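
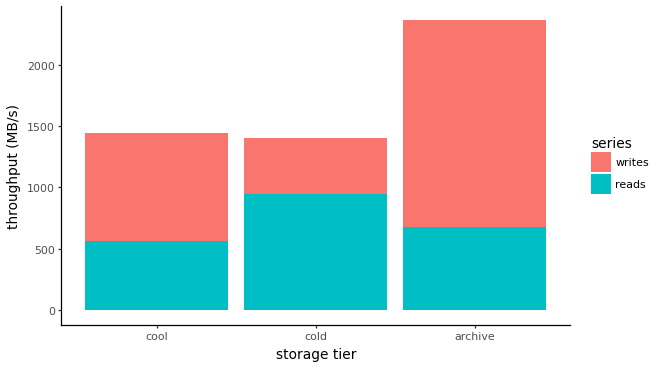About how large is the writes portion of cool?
≈ 800

writes top ≈ 1400, bottom ≈ 600; segment ≈ 800.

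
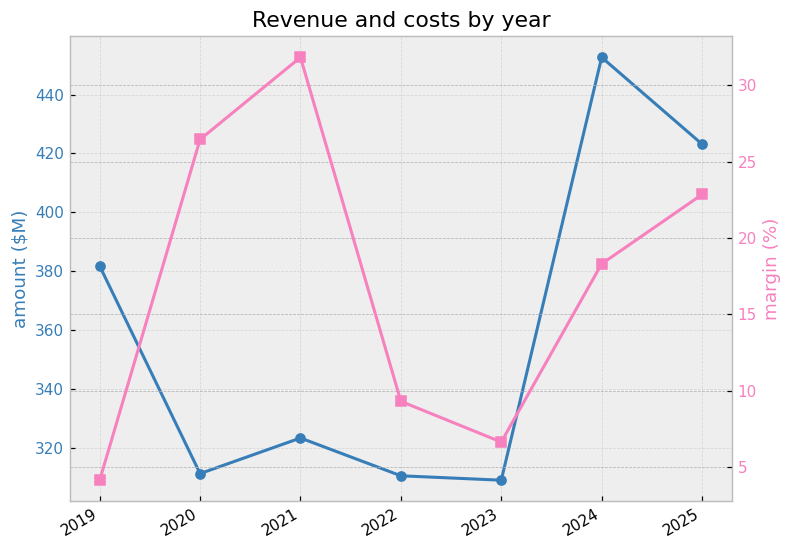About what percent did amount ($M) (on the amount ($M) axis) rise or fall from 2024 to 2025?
2024 ≈ 460, 2025 ≈ 420; (420 − 460) / 460 ≈ -8.7%.

≈ -8.7%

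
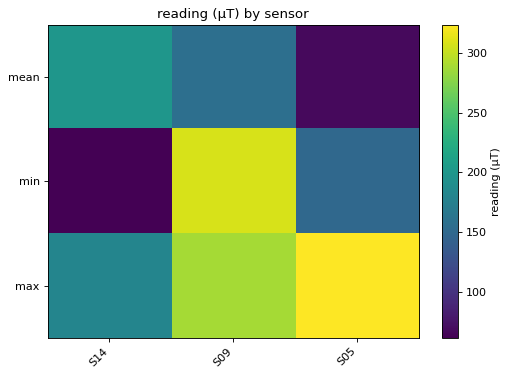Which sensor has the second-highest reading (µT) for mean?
S09

Top 3 for mean: S14 ≈ 200, S09 ≈ 150, S05 ≈ 75.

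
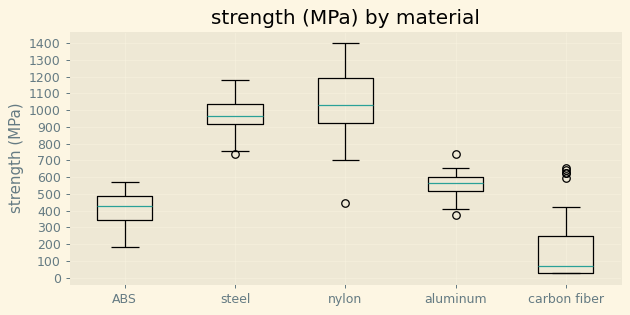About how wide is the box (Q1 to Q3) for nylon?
Q3 ≈ 1200, Q1 ≈ 900; IQR ≈ 300.

≈ 300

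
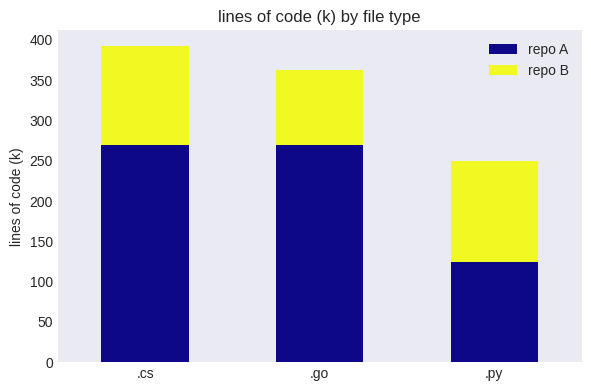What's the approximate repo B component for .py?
repo B top ≈ 250, bottom ≈ 100; segment ≈ 150.

≈ 150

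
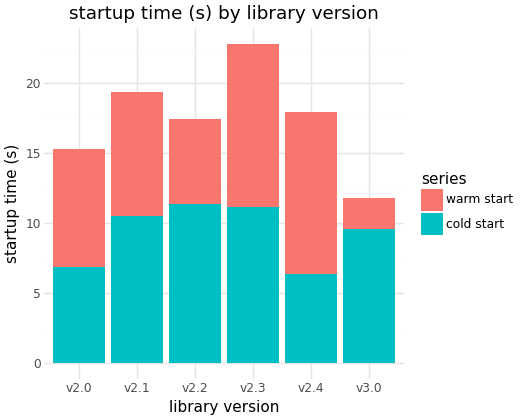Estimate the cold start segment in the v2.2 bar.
cold start top ≈ 12, bottom ≈ 0; segment ≈ 12.

≈ 12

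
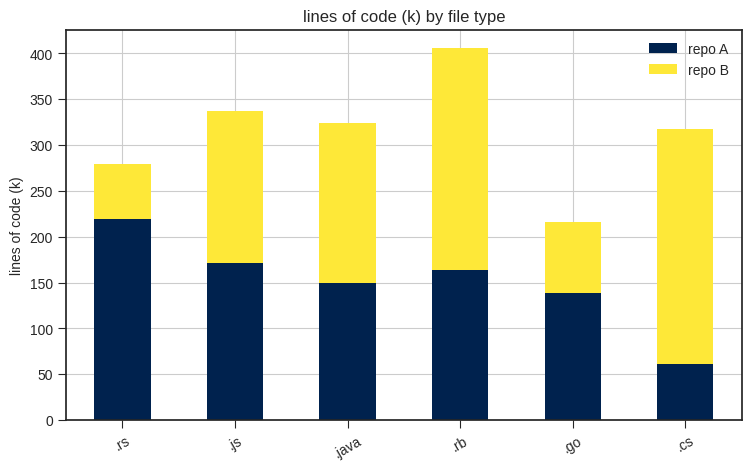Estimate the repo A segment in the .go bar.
repo A top ≈ 150, bottom ≈ 0; segment ≈ 150.

≈ 150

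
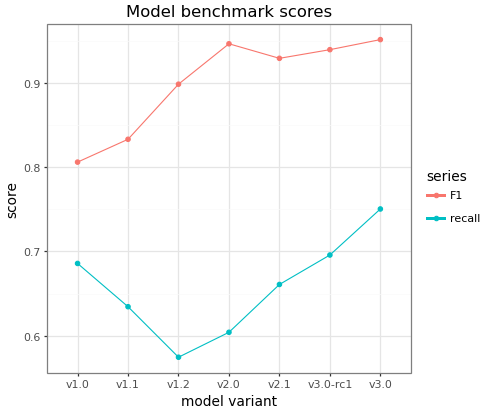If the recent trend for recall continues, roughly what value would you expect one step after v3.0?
≈ 0.8

Last three: 0.65, 0.70, 0.75 → slope ≈ 0.05/step → next ≈ 0.8.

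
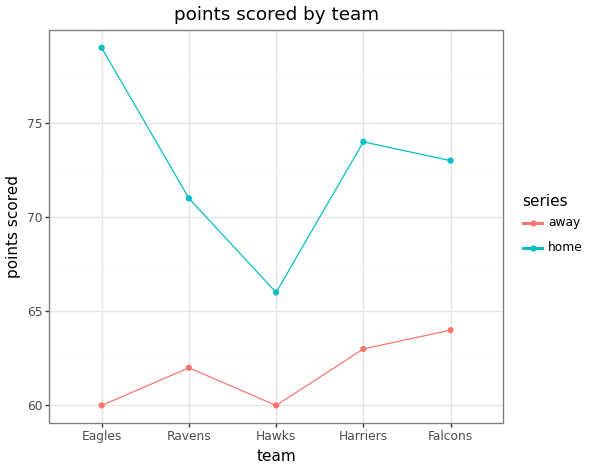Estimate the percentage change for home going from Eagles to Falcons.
Eagles ≈ 80, Falcons ≈ 72; (72 − 80) / 80 ≈ -10%.

≈ -10%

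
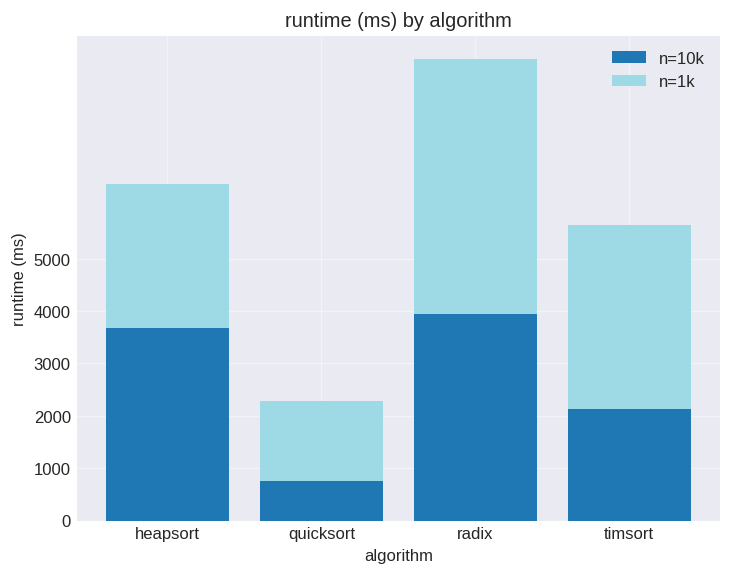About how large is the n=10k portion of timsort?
n=10k top ≈ 2000, bottom ≈ 0; segment ≈ 2000.

≈ 2000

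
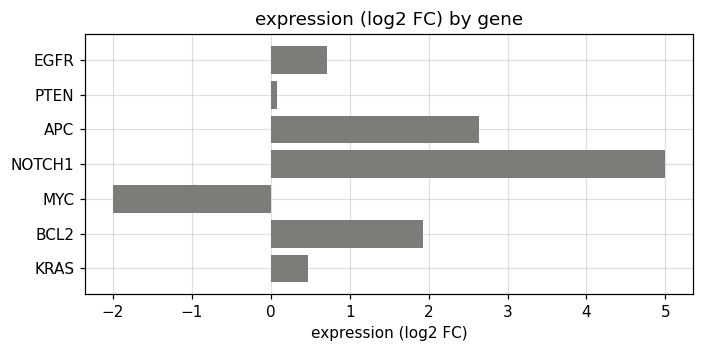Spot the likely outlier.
NOTCH1 ≈ 5; the rest sit between ≈ -2 and ≈ 3.

NOTCH1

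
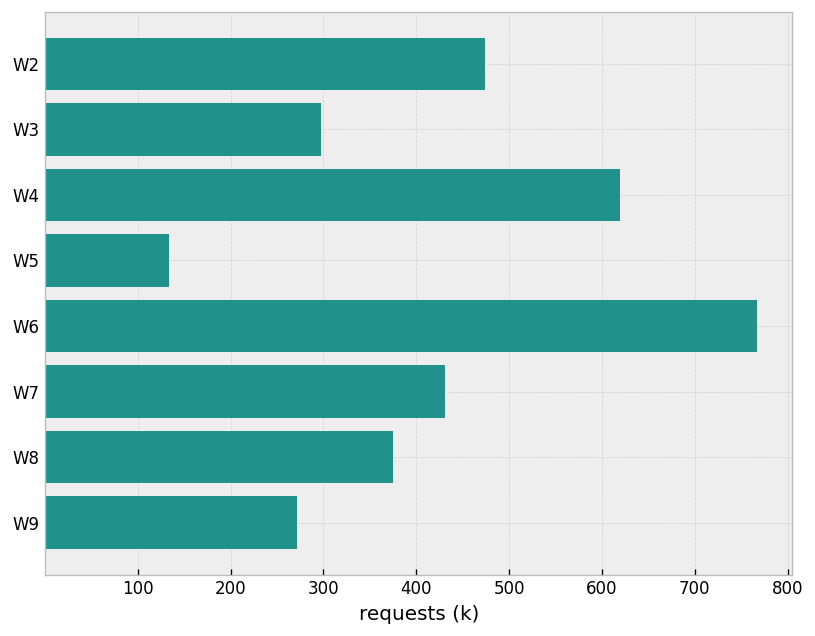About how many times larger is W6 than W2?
≈ 1.6×

W6 ≈ 800, W2 ≈ 500; 800/500 ≈ 1.6.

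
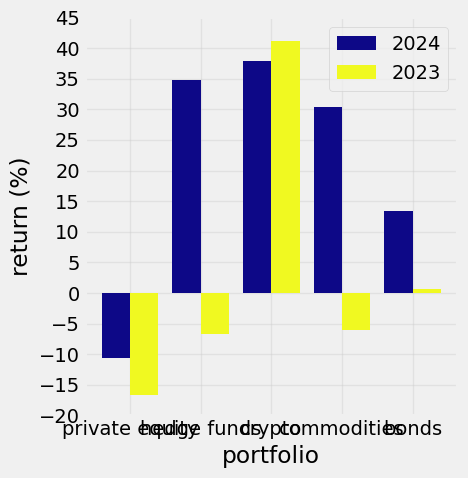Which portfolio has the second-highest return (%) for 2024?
Top 3 for 2024: crypto ≈ 40, hedge funds ≈ 35, commodities ≈ 30.

hedge funds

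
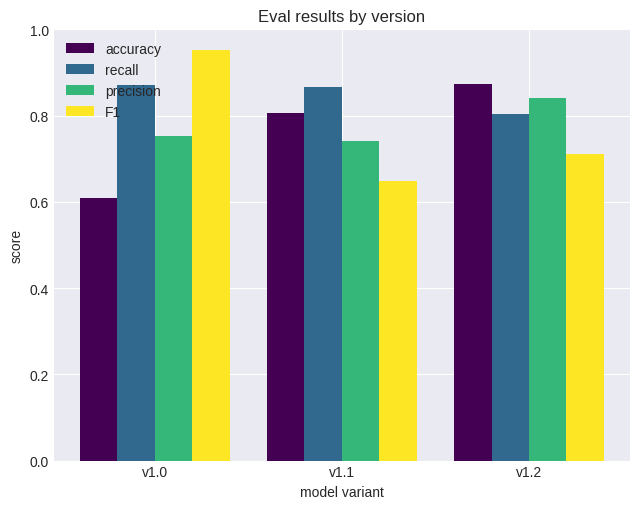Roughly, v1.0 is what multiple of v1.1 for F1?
≈ 1.67×

v1.0 ≈ 1.0, v1.1 ≈ 0.6; 1.0/0.6 ≈ 1.67.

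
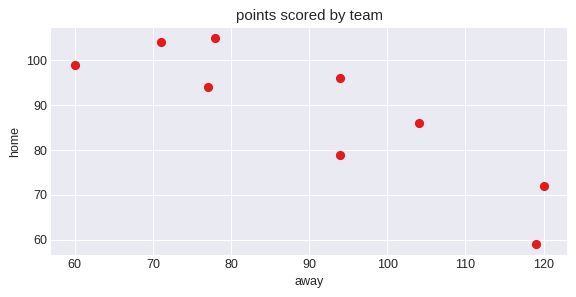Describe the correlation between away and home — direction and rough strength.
negative, strong

Points are negatively correlated; strong (|r| ≈ 0.9).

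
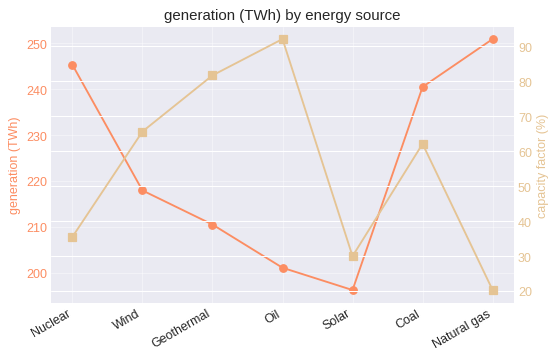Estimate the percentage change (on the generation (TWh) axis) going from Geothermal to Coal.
≈ +14.3%

Geothermal ≈ 210, Coal ≈ 240; (240 − 210) / 210 ≈ +14.3%.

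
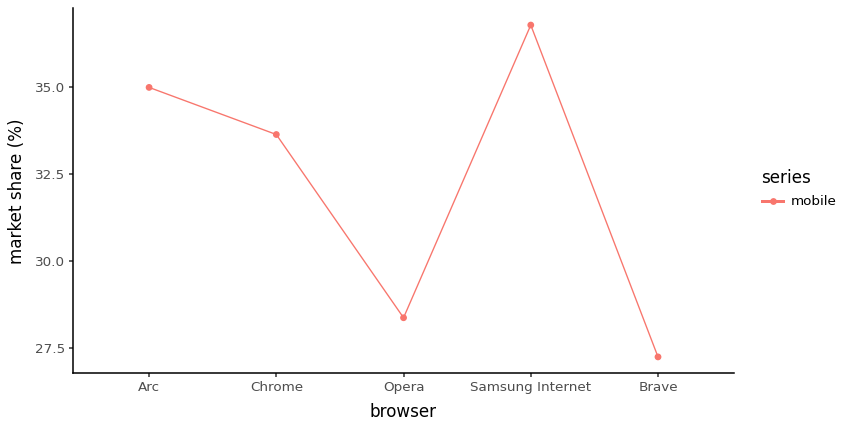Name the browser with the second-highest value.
Arc

Top 3: Samsung Internet ≈ 37, Arc ≈ 35, Chrome ≈ 34.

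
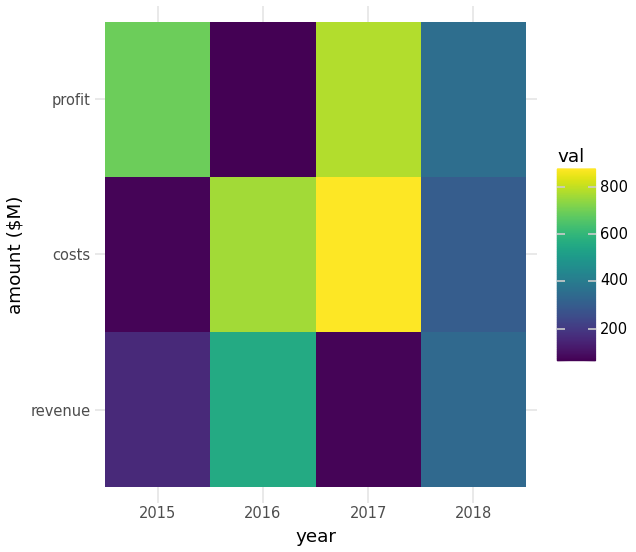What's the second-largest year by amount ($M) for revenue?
Top 3 for revenue: 2016 ≈ 600, 2018 ≈ 300, 2015 ≈ 200.

2018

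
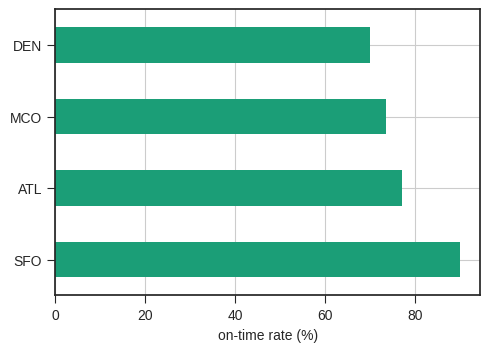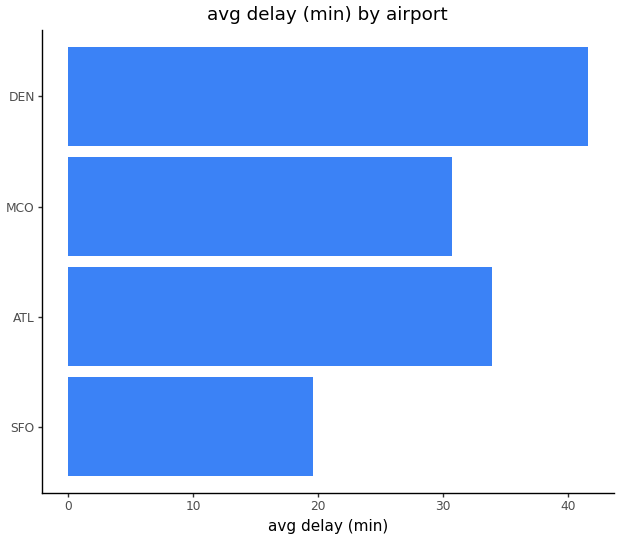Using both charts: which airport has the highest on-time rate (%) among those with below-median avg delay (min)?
Chart 2 median avg delay (min) ≈ 30; below-median airports: SFO, MCO. Among those, SFO has the highest on-time rate (%) (≈ 90).

SFO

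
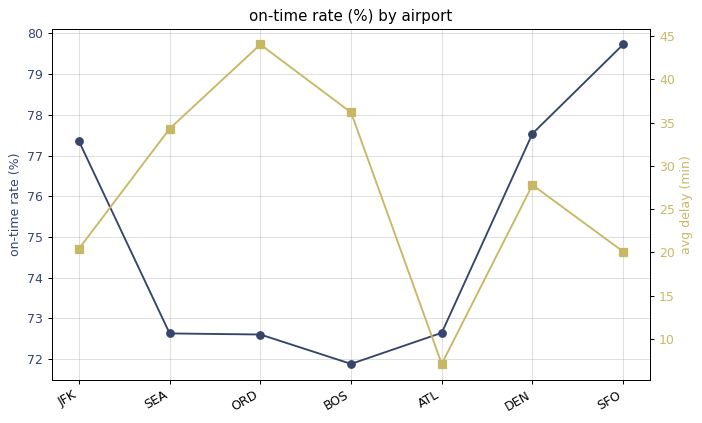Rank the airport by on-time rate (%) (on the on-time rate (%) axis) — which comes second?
Top 3 (on the on-time rate (%) axis): SFO ≈ 80, DEN ≈ 78, JFK ≈ 77.

DEN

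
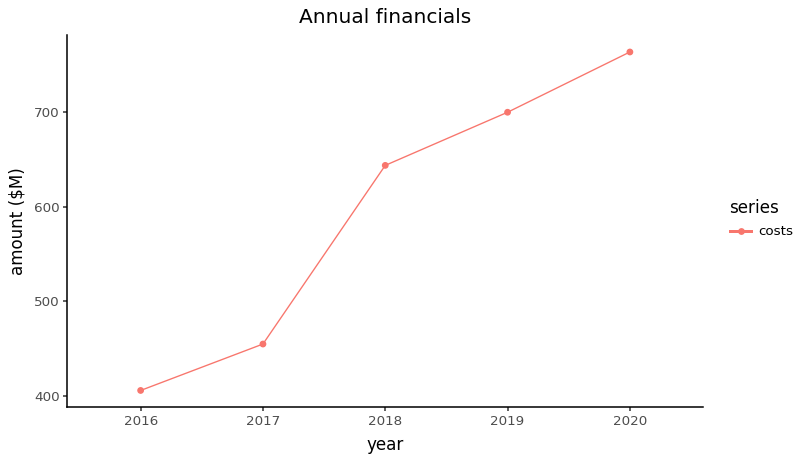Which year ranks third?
Top 4: 2020 ≈ 750, 2019 ≈ 700, 2018 ≈ 650, 2017 ≈ 450.

2018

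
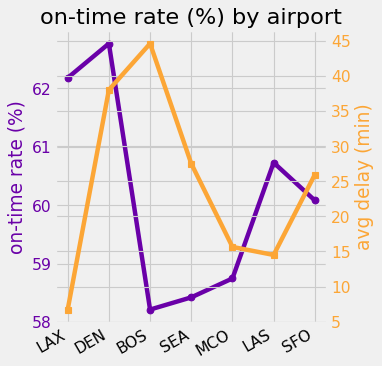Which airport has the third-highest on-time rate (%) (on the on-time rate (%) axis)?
Top 4 (on the on-time rate (%) axis): DEN ≈ 63.0, LAX ≈ 62.0, LAS ≈ 60.5, SFO ≈ 60.0.

LAS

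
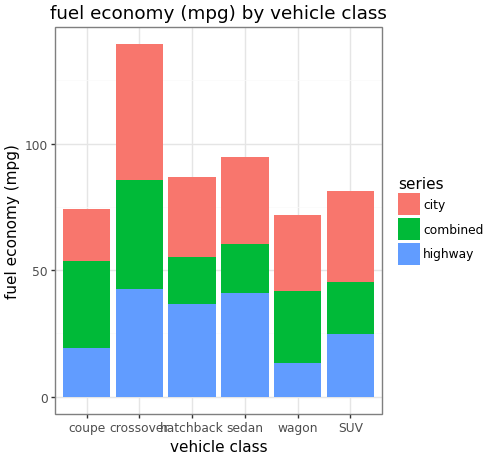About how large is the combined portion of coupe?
combined top ≈ 60, bottom ≈ 20; segment ≈ 40.

≈ 40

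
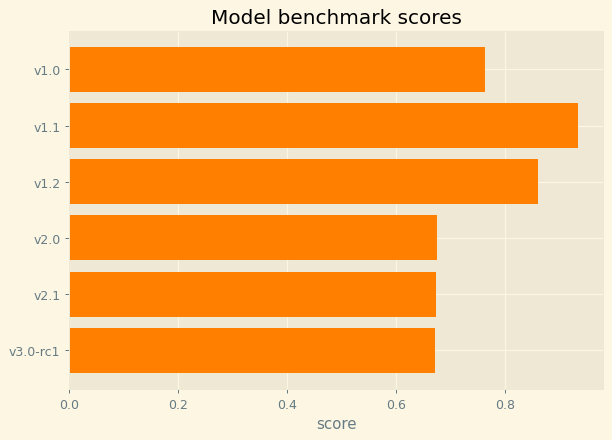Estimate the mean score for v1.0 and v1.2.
≈ 0.85

(0.8 + 0.9) / 2 ≈ 0.85.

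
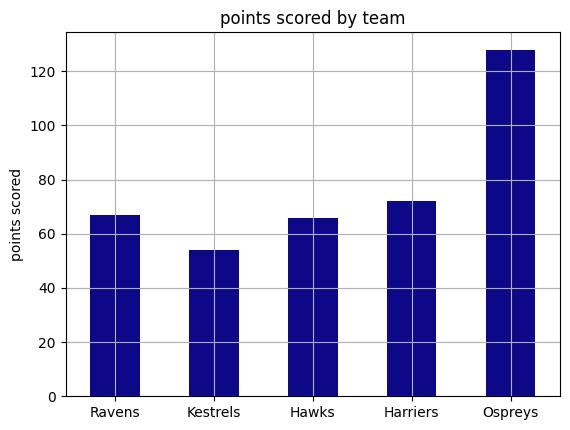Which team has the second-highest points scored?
Top 3: Ospreys ≈ 120, Harriers ≈ 80, Ravens ≈ 60.

Harriers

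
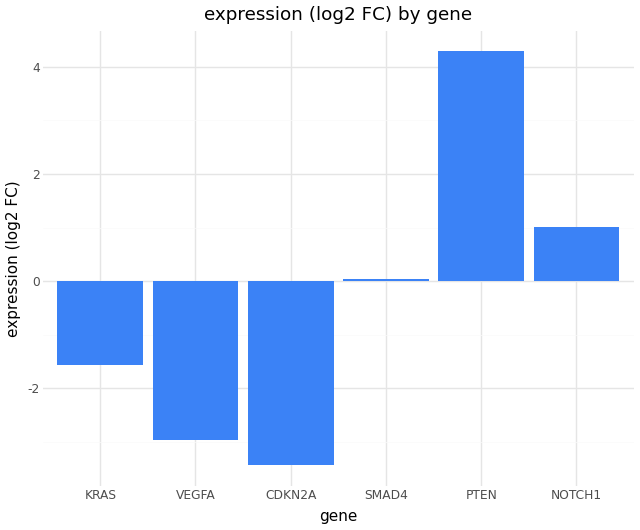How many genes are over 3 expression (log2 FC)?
Above 3: PTEN.

1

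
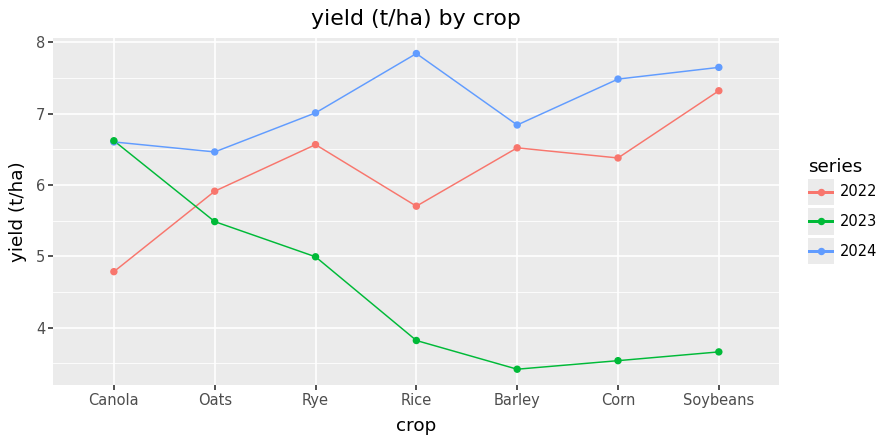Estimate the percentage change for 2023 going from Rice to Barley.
≈ -12.5%

Rice ≈ 4.0, Barley ≈ 3.5; (3.5 − 4.0) / 4.0 ≈ -12.5%.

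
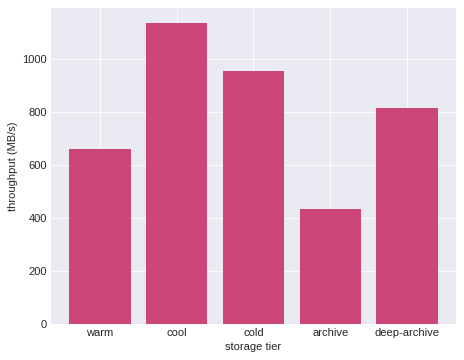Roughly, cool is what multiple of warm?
≈ 1.57×

cool ≈ 1100, warm ≈ 700; 1100/700 ≈ 1.57.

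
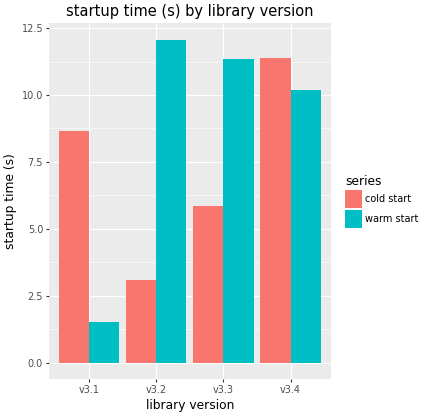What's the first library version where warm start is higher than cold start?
v3.2

v3.1: warm start ≈ 2 vs cold start ≈ 8 (not yet); v3.2: warm start ≈ 12 vs cold start ≈ 4 (first crossover).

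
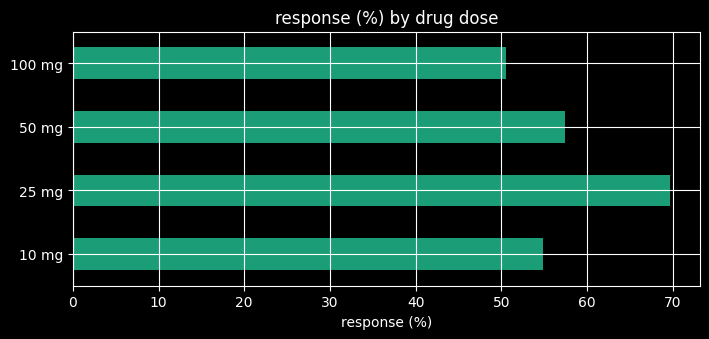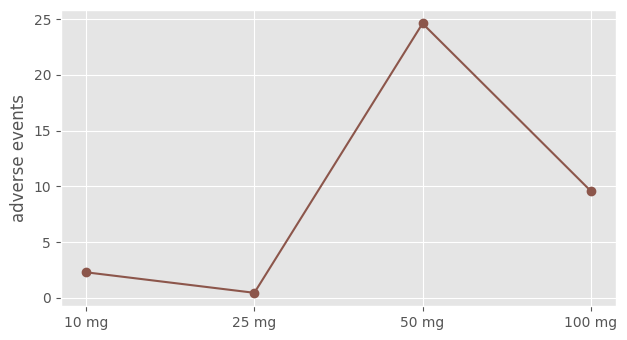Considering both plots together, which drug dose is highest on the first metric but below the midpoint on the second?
25 mg

Chart 2 median adverse events ≈ 5; below-median drug doses: 10 mg, 25 mg. Among those, 25 mg has the highest response (%) (≈ 70).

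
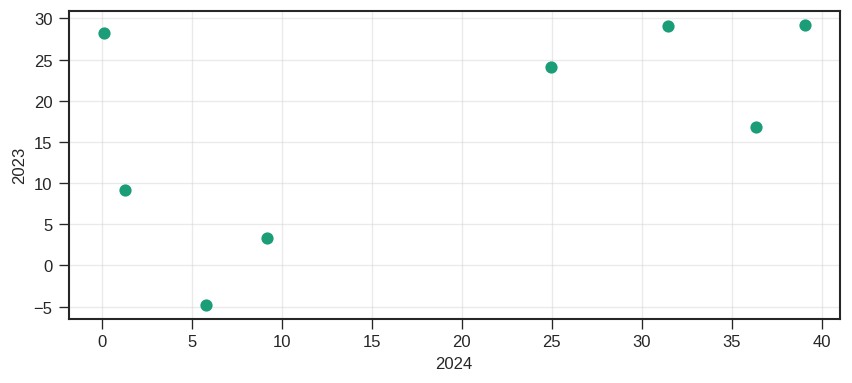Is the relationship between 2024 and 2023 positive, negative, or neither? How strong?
Points are positively correlated; moderate (|r| ≈ 0.5).

positive, moderate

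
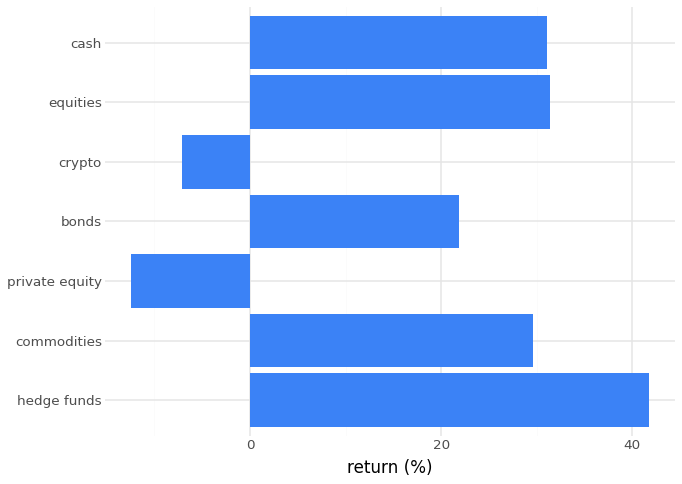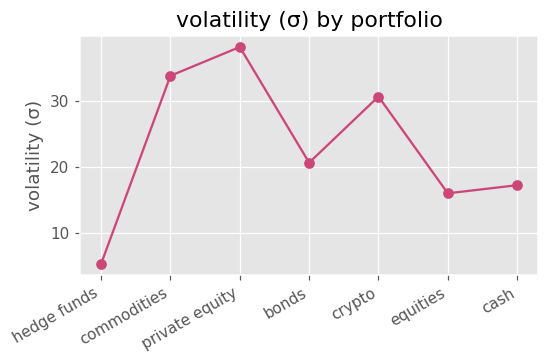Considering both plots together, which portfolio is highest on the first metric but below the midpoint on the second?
Chart 2 median volatility (σ) ≈ 20; below-median portfolios: hedge funds, equities, cash. Among those, hedge funds has the highest return (%) (≈ 40).

hedge funds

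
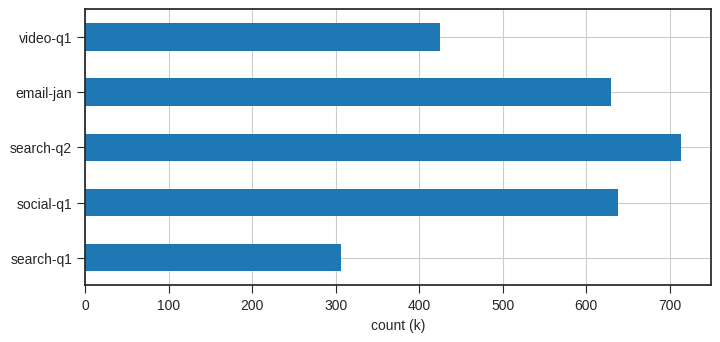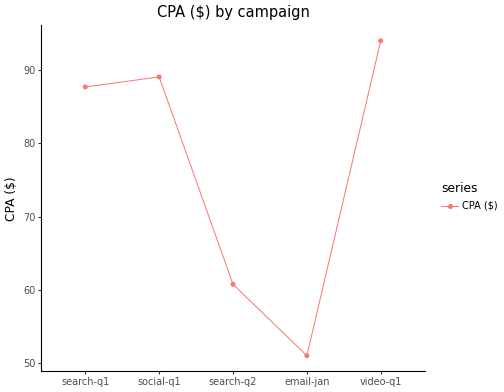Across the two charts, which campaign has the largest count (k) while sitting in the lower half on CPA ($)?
Chart 2 median CPA ($) ≈ 90; below-median campaigns: search-q2, email-jan. Among those, search-q2 has the highest count (k) (≈ 700).

search-q2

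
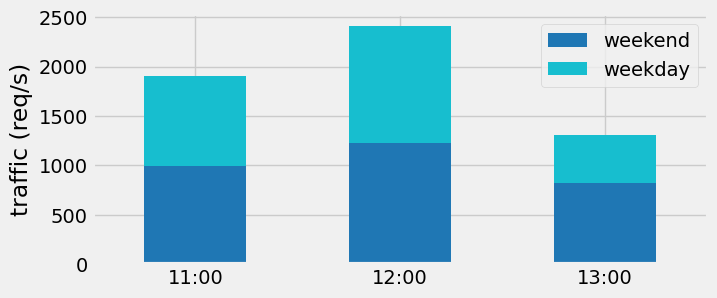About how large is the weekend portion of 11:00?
weekend top ≈ 1000, bottom ≈ 0; segment ≈ 1000.

≈ 1000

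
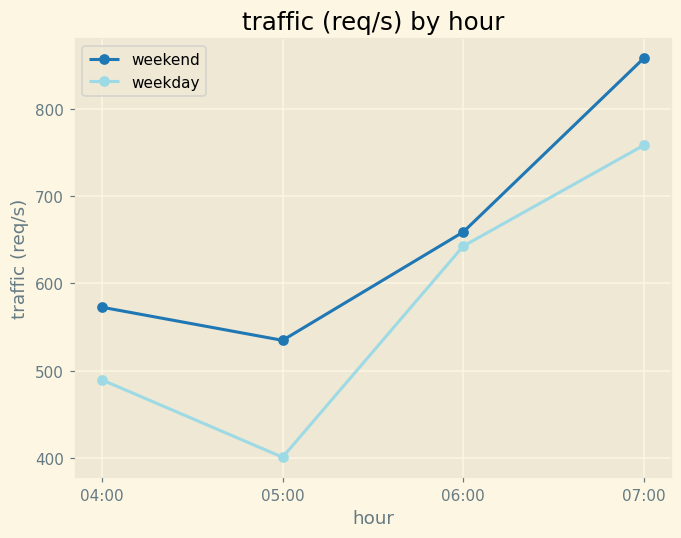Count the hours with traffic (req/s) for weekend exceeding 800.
1

Above 800: 07:00.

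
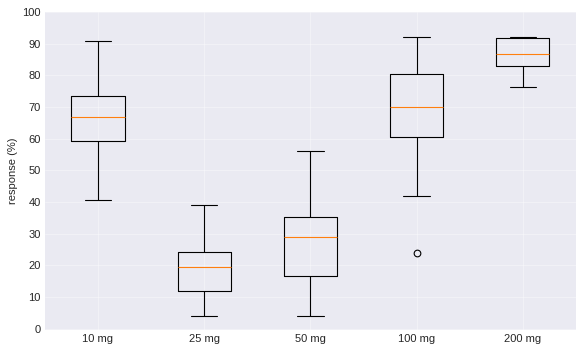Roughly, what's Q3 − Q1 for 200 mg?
≈ 10

Q3 ≈ 90, Q1 ≈ 80; IQR ≈ 10.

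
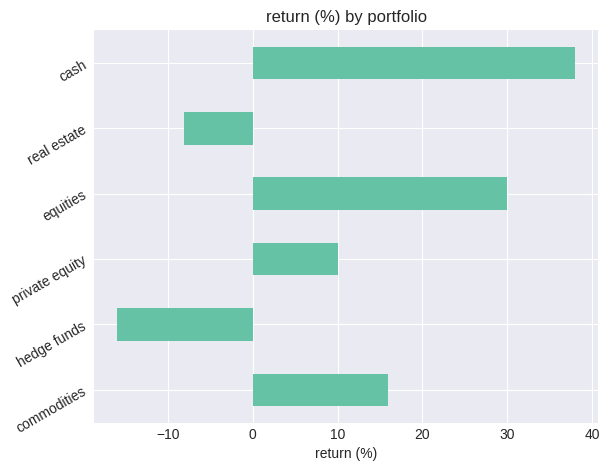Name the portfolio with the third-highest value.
commodities

Top 4: cash ≈ 40, equities ≈ 30, commodities ≈ 15, private equity ≈ 10.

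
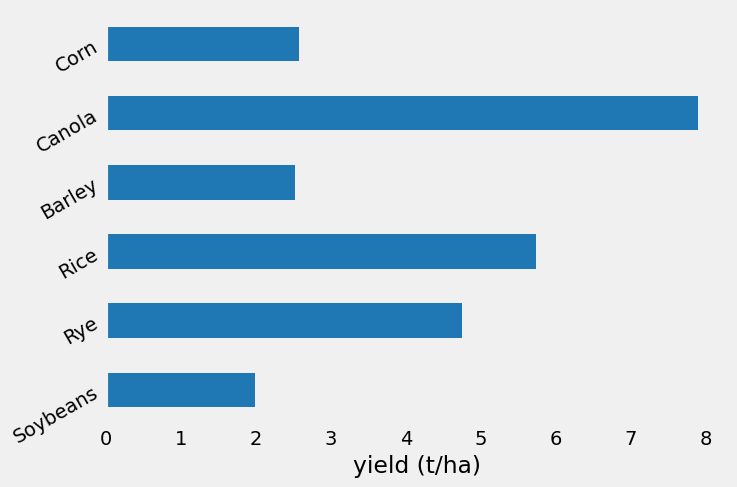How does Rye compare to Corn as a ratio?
Rye ≈ 5, Corn ≈ 3; 5/3 ≈ 1.67.

≈ 1.67×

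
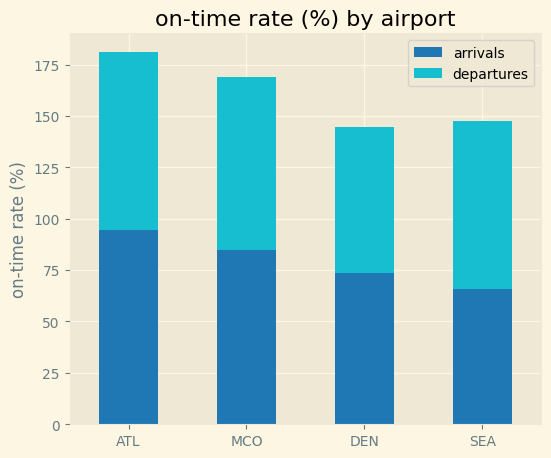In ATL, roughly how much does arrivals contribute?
≈ 100

arrivals top ≈ 100, bottom ≈ 0; segment ≈ 100.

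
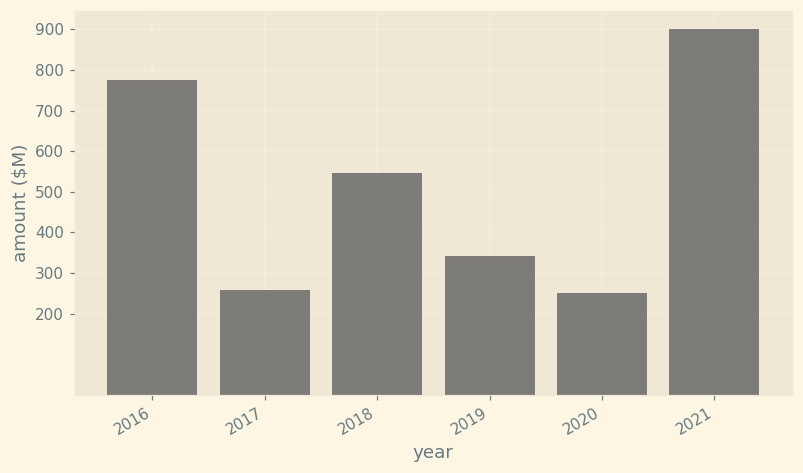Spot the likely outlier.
2021

2021 ≈ 900; the rest sit between ≈ 300 and ≈ 800.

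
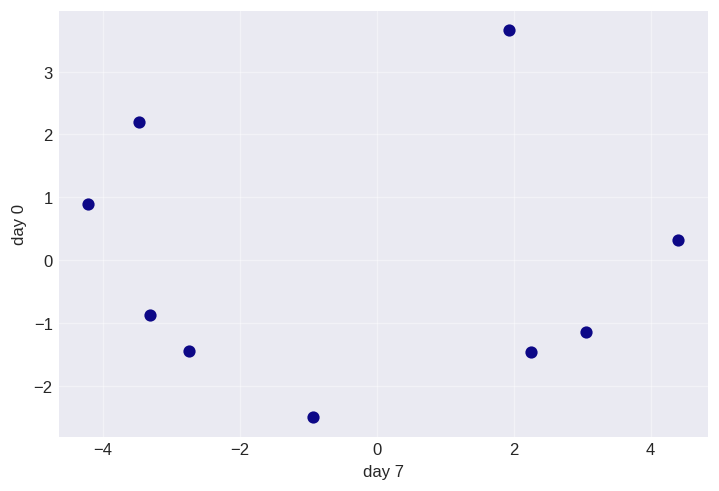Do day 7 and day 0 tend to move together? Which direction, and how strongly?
no clear correlation

Points are roughly uncorrelated; weak (|r| ≈ 0.0).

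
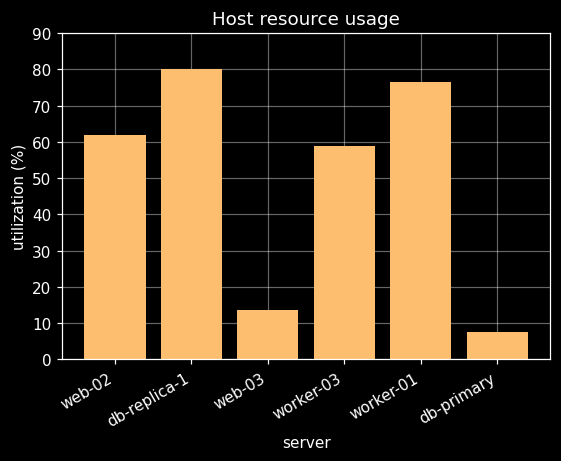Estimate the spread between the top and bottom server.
≈ 70

Max db-replica-1 ≈ 80, min db-primary ≈ 10; range ≈ 70.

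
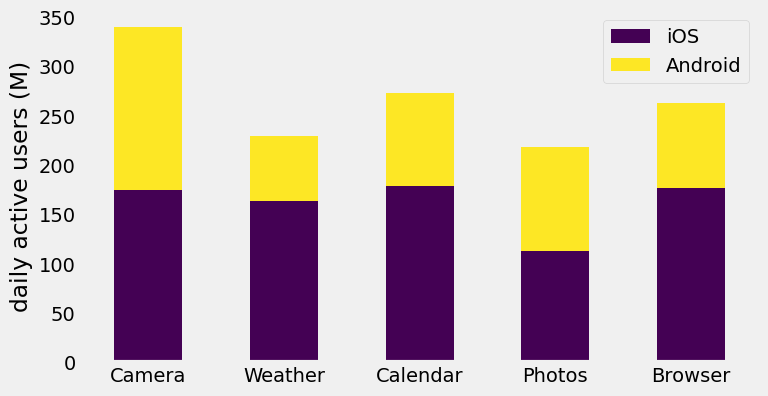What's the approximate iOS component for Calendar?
≈ 200

iOS top ≈ 200, bottom ≈ 0; segment ≈ 200.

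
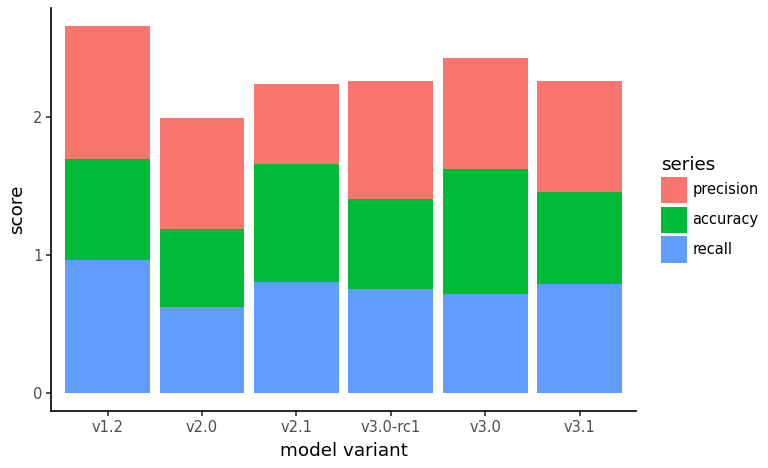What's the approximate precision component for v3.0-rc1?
precision top ≈ 2.5, bottom ≈ 1.5; segment ≈ 1.0.

≈ 1.0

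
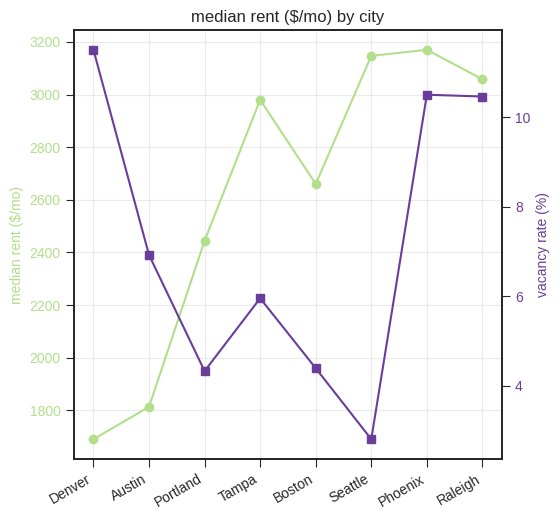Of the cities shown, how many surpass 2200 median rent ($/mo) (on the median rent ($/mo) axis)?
Above 2200: Portland, Tampa, Boston, Seattle, Phoenix, Raleigh.

6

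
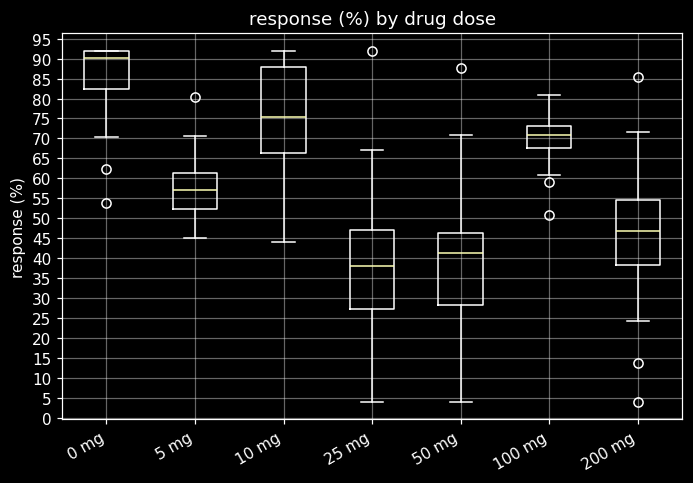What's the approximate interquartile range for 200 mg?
≈ 15

Q3 ≈ 55, Q1 ≈ 40; IQR ≈ 15.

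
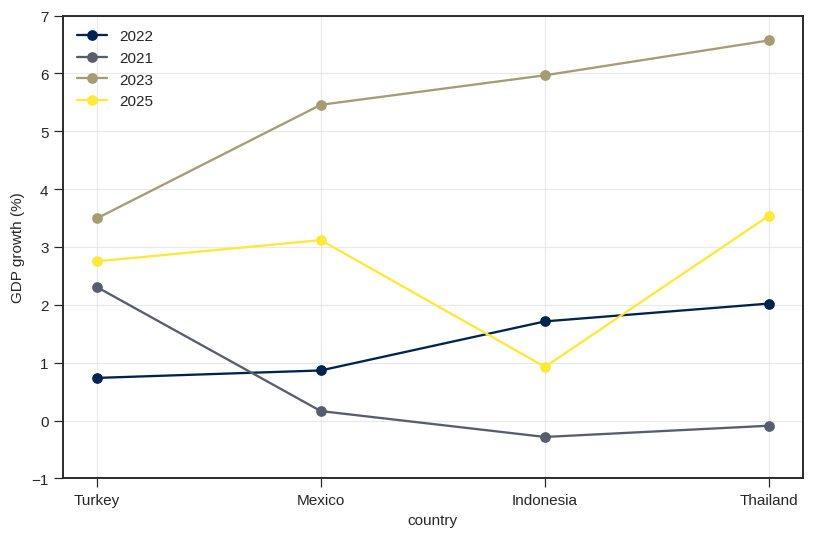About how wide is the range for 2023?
Max Thailand ≈ 7, min Turkey ≈ 3; range ≈ 4.

≈ 4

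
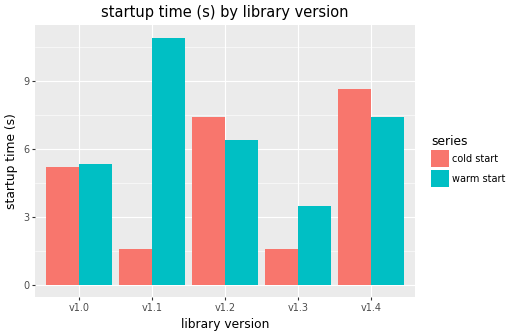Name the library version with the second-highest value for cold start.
Top 3 for cold start: v1.4 ≈ 9, v1.2 ≈ 7, v1.0 ≈ 5.

v1.2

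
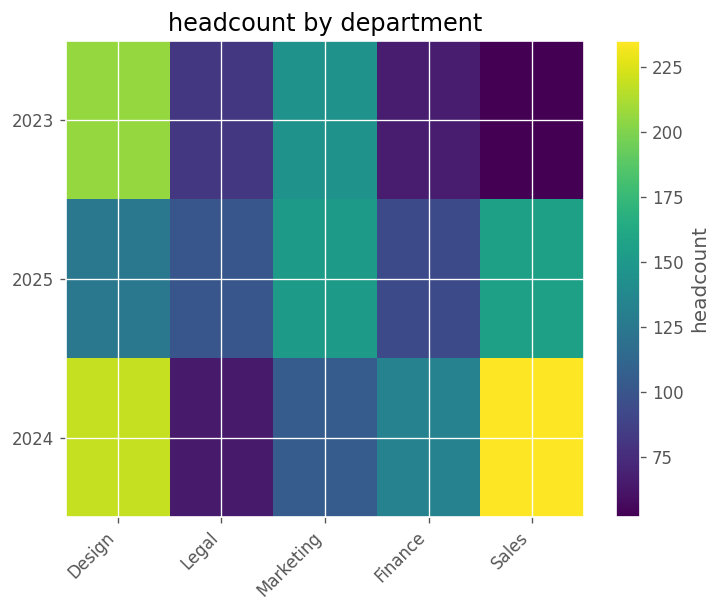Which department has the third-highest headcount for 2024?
Top 4 for 2024: Sales ≈ 240, Design ≈ 220, Finance ≈ 140, Marketing ≈ 100.

Finance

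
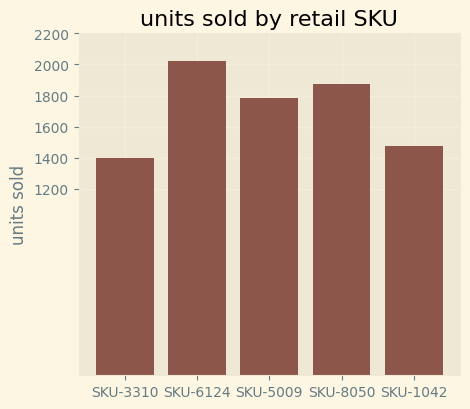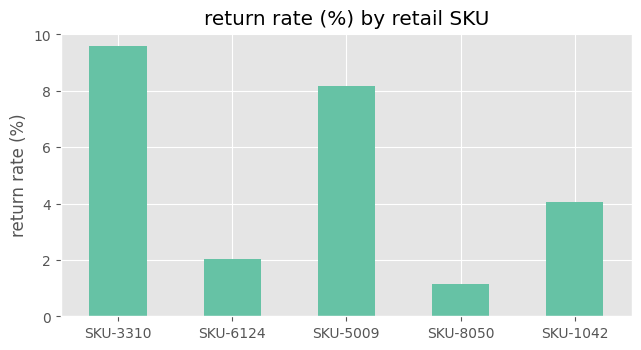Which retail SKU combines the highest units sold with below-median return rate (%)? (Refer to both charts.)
SKU-6124

Chart 2 median return rate (%) ≈ 4; below-median retail SKUs: SKU-6124, SKU-8050. Among those, SKU-6124 has the highest units sold (≈ 2000).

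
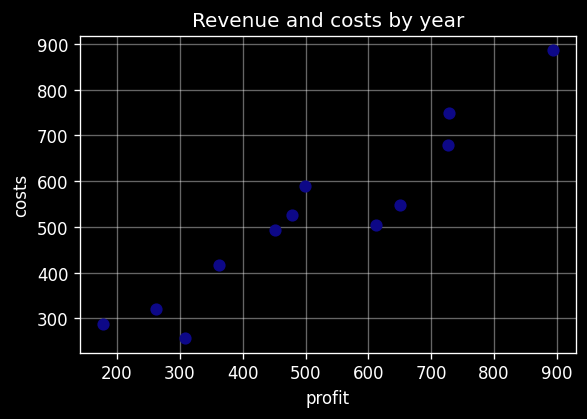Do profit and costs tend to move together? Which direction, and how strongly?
positive, strong

Points are positively correlated; strong (|r| ≈ 0.9).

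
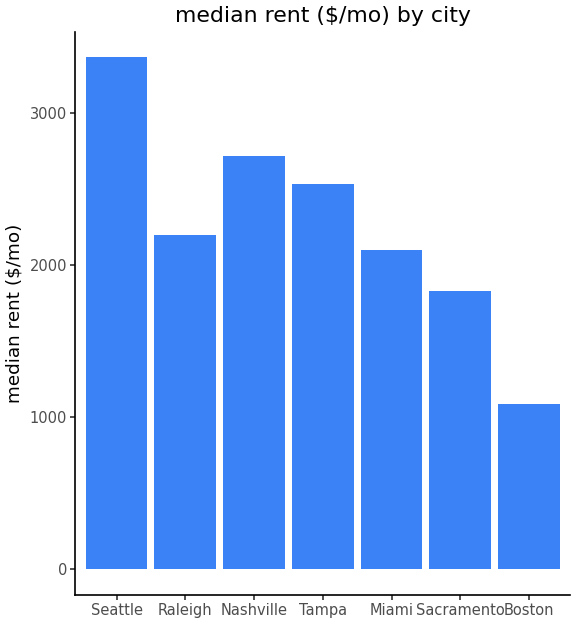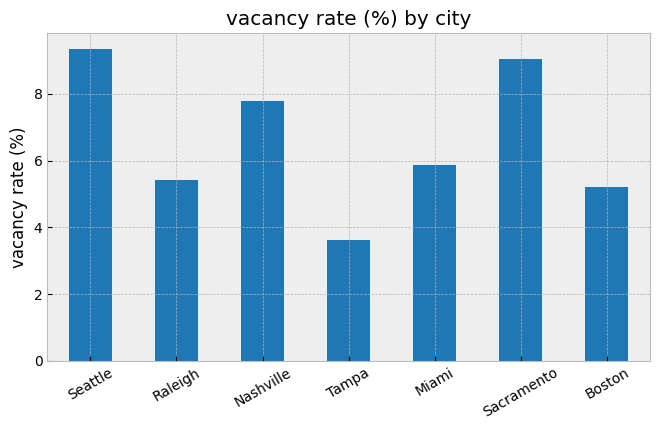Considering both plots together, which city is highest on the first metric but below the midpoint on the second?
Chart 2 median vacancy rate (%) ≈ 6; below-median cities: Raleigh, Tampa, Boston. Among those, Tampa has the highest median rent ($/mo) (≈ 2500).

Tampa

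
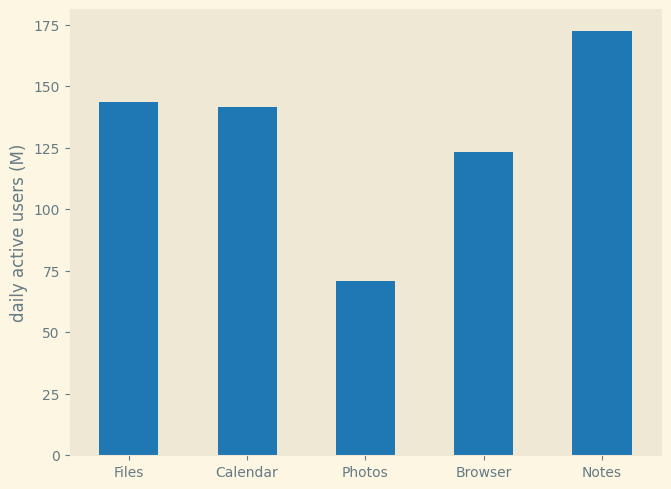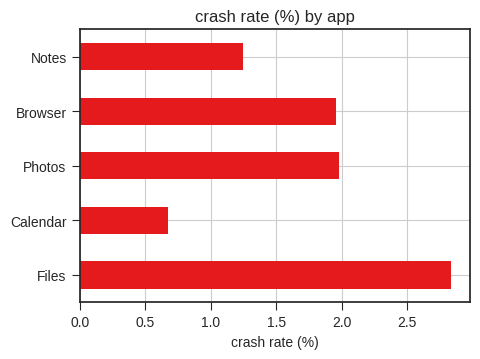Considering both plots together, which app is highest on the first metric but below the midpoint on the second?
Chart 2 median crash rate (%) ≈ 2; below-median apps: Calendar, Notes. Among those, Notes has the highest daily active users (M) (≈ 180).

Notes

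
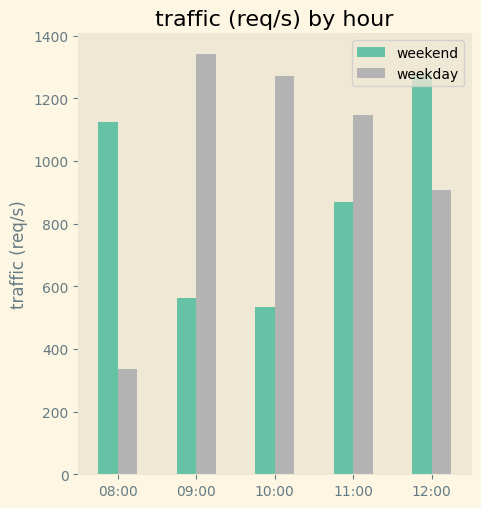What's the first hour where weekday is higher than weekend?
09:00

08:00: weekday ≈ 400 vs weekend ≈ 1200 (not yet); 09:00: weekday ≈ 1400 vs weekend ≈ 600 (first crossover).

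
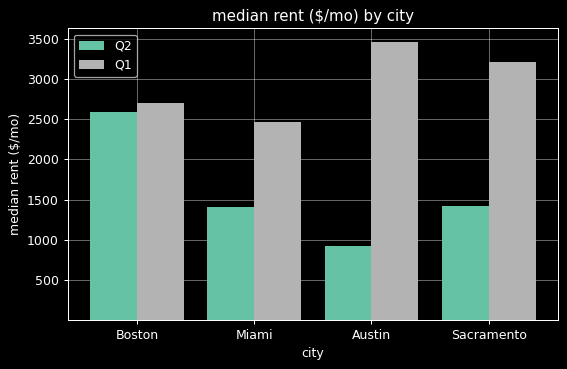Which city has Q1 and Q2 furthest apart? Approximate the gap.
Austin: Q1 ≈ 3500, Q2 ≈ 1000 → gap ≈ 2500. Next-largest (Sacramento) is only ≈ 1500.

Austin, ≈ 2500 $/mo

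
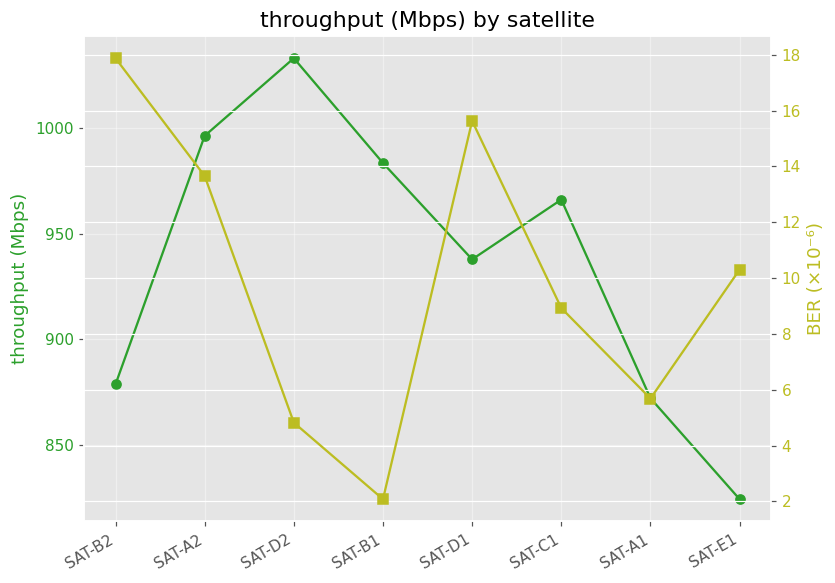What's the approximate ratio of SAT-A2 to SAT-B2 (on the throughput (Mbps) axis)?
≈ 1.14×

SAT-A2 ≈ 1000, SAT-B2 ≈ 880; 1000/880 ≈ 1.14.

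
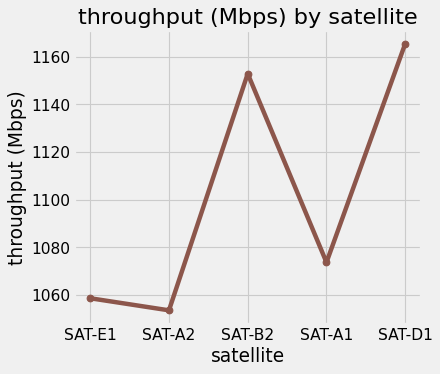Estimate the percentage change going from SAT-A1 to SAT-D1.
SAT-A1 ≈ 1070, SAT-D1 ≈ 1170; (1170 − 1070) / 1070 ≈ +9.3%.

≈ +9.3%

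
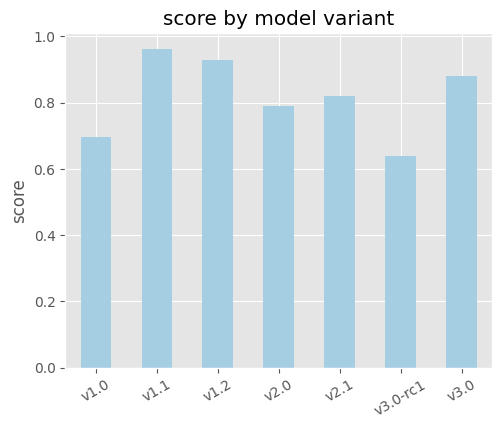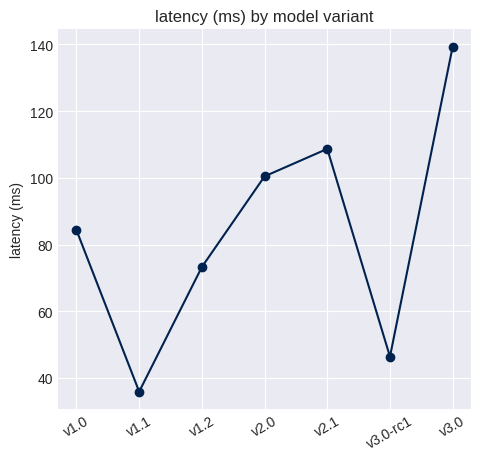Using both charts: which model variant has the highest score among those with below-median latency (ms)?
v1.1

Chart 2 median latency (ms) ≈ 80; below-median model variants: v1.1, v1.2, v3.0-rc1. Among those, v1.1 has the highest score (≈ 1).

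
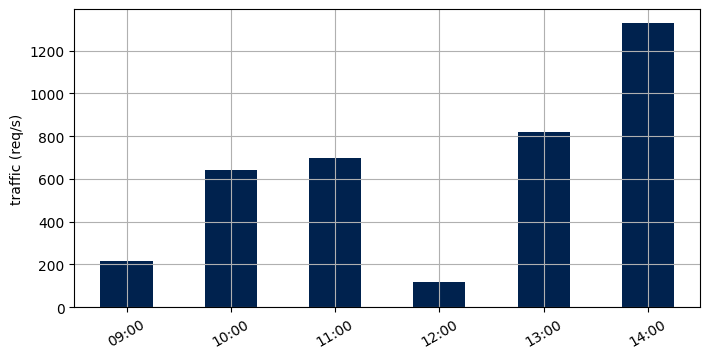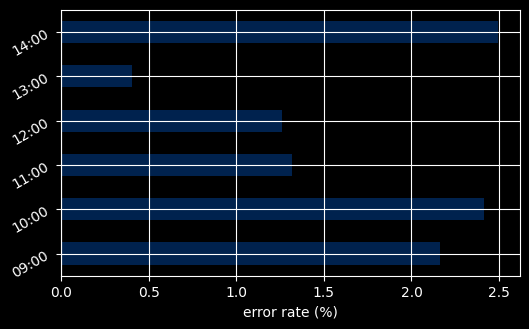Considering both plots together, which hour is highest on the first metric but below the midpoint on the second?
13:00

Chart 2 median error rate (%) ≈ 1.5; below-median hours: 11:00, 12:00, 13:00. Among those, 13:00 has the highest traffic (req/s) (≈ 800).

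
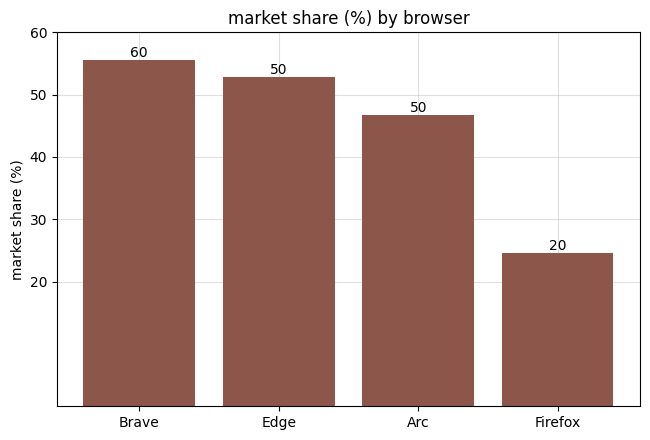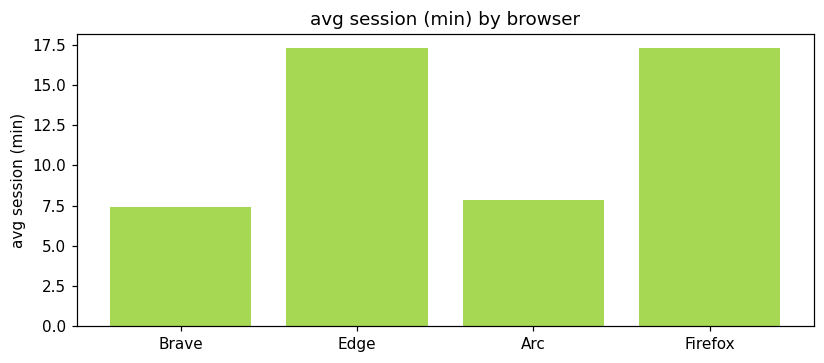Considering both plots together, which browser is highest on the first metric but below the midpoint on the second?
Chart 2 median avg session (min) ≈ 12; below-median browsers: Brave, Arc. Among those, Brave has the highest market share (%) (≈ 60).

Brave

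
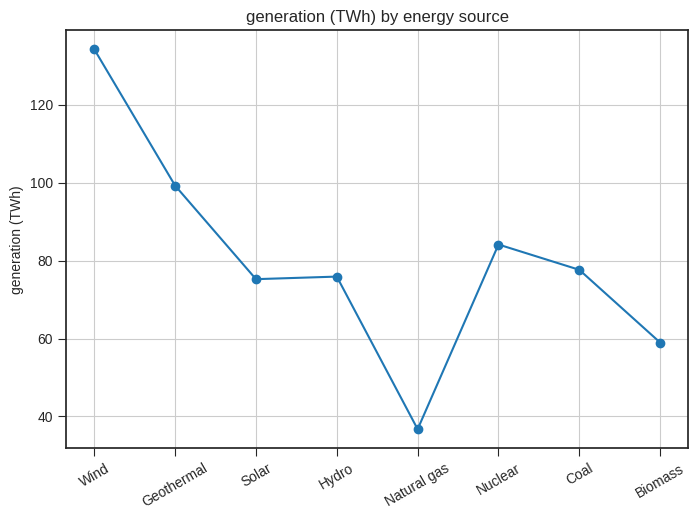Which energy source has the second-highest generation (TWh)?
Top 3: Wind ≈ 130, Geothermal ≈ 100, Nuclear ≈ 80.

Geothermal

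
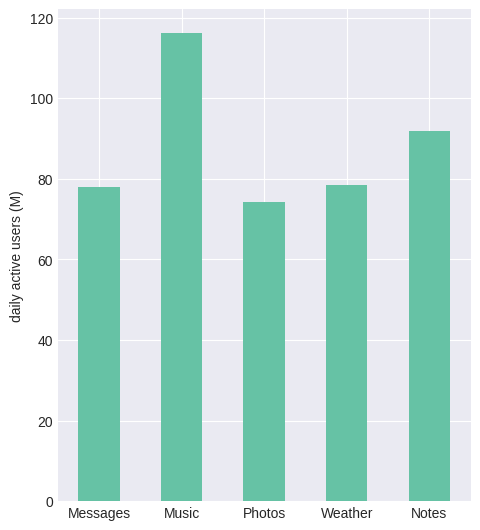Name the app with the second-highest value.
Top 3: Music ≈ 120, Notes ≈ 90, Weather ≈ 80.

Notes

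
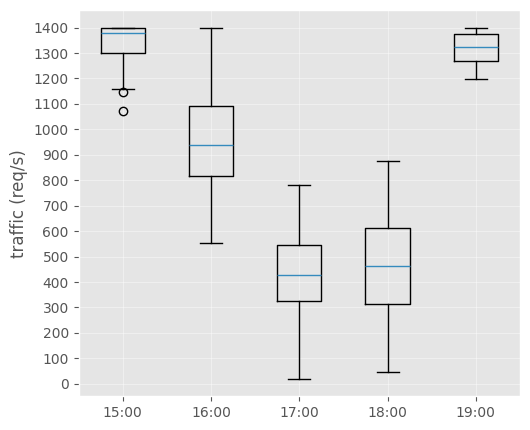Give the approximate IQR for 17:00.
Q3 ≈ 500, Q1 ≈ 300; IQR ≈ 200.

≈ 200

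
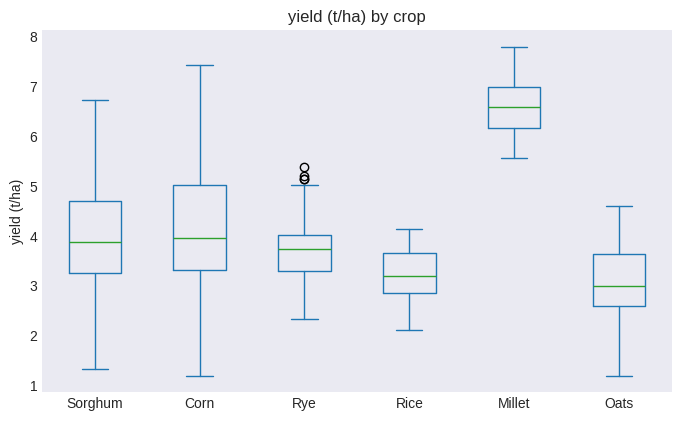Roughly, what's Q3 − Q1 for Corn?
Q3 ≈ 5.0, Q1 ≈ 3.5; IQR ≈ 1.5.

≈ 1.5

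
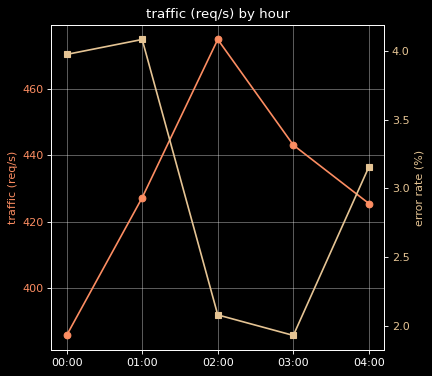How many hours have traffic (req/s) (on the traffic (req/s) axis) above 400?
Above 400: 01:00, 02:00, 03:00, 04:00.

4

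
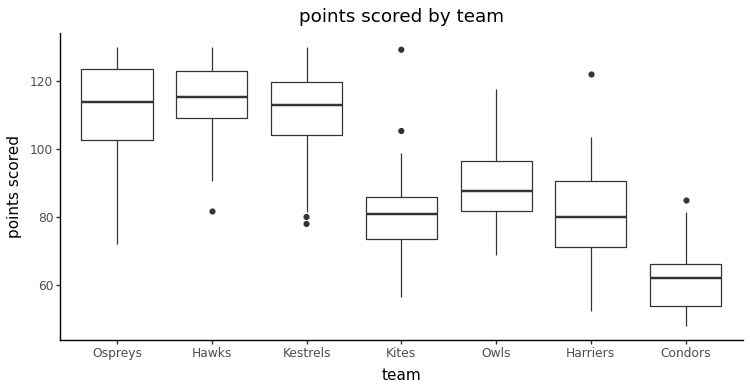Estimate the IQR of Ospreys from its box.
Q3 ≈ 125, Q1 ≈ 105; IQR ≈ 20.

≈ 20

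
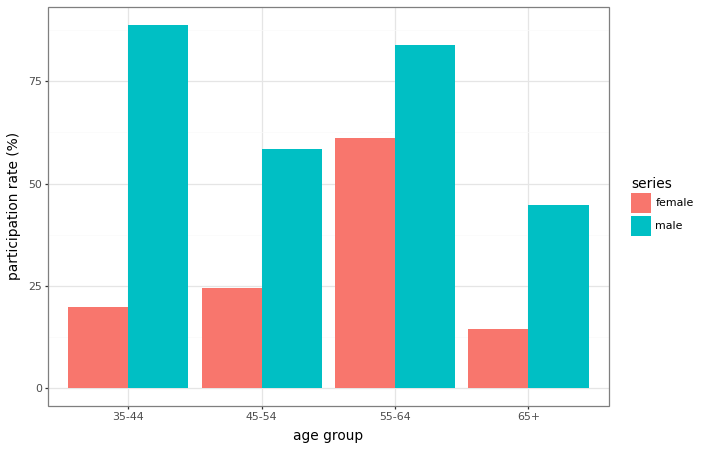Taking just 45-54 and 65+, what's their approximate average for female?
(20 + 10) / 2 ≈ 15.

≈ 15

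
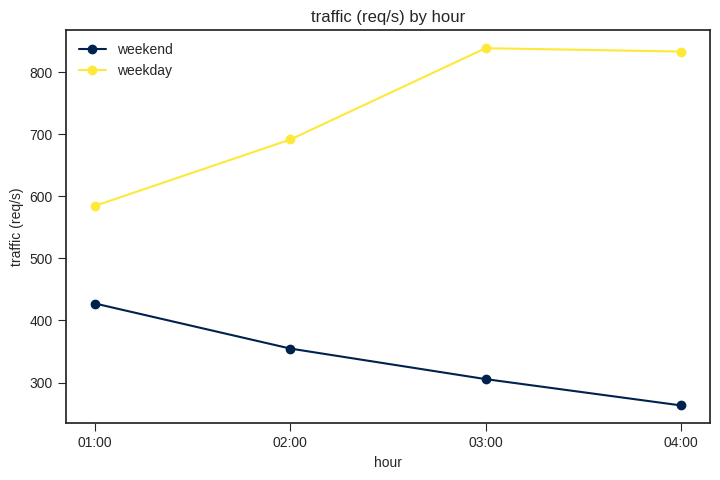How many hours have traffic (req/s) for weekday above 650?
3

Above 650: 02:00, 03:00, 04:00.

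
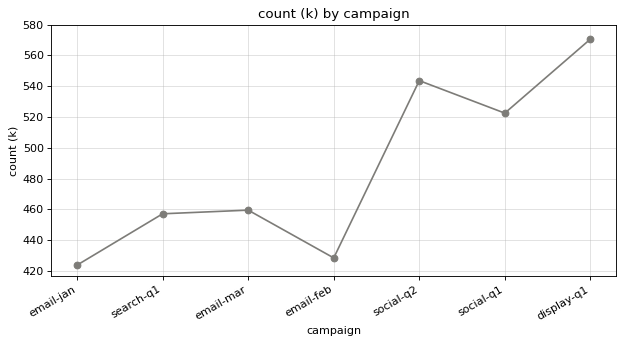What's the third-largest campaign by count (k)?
Top 4: display-q1 ≈ 580, social-q2 ≈ 540, social-q1 ≈ 520, email-mar ≈ 460.

social-q1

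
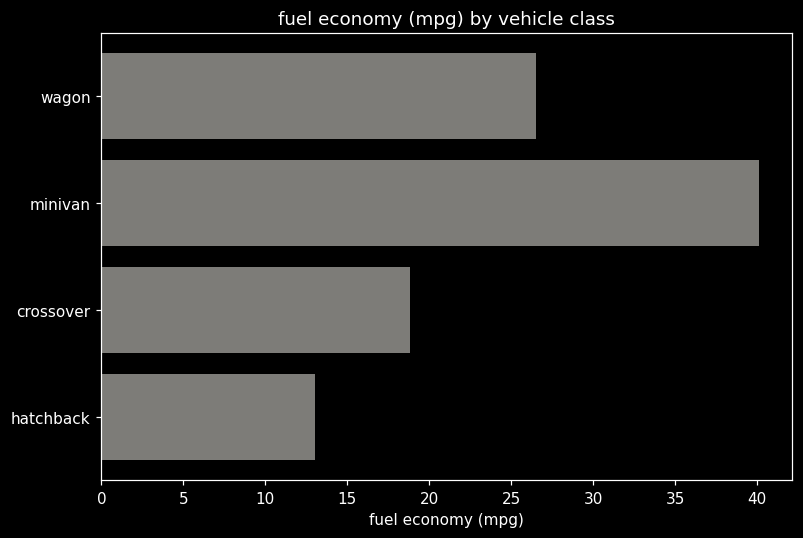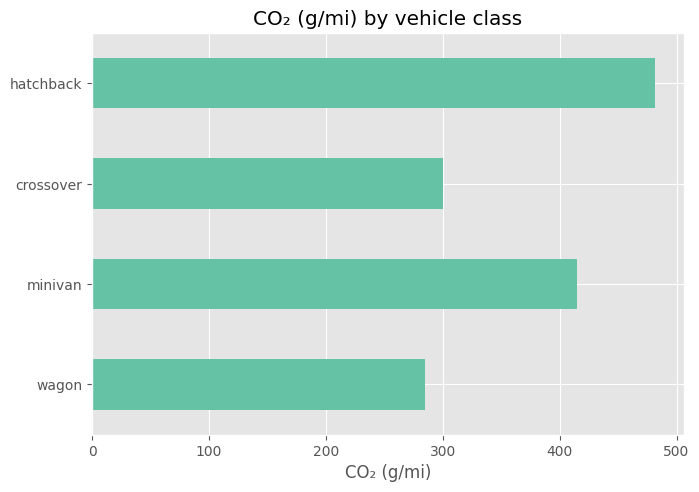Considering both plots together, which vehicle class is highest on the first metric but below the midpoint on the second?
Chart 2 median CO₂ (g/mi) ≈ 350; below-median vehicle classes: wagon, crossover. Among those, wagon has the highest fuel economy (mpg) (≈ 25).

wagon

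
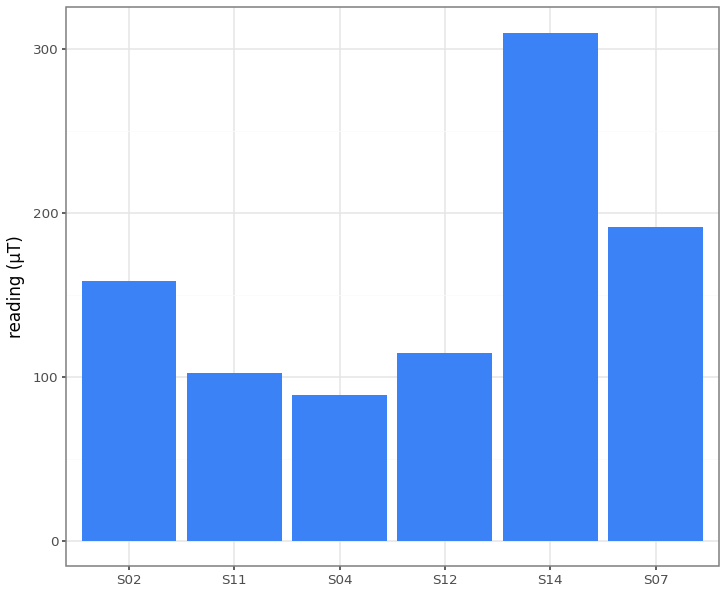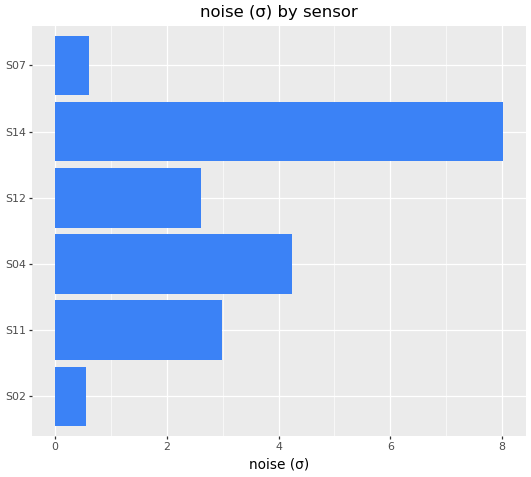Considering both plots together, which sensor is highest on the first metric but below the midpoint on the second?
S07

Chart 2 median noise (σ) ≈ 3; below-median sensors: S02, S12, S07. Among those, S07 has the highest reading (µT) (≈ 200).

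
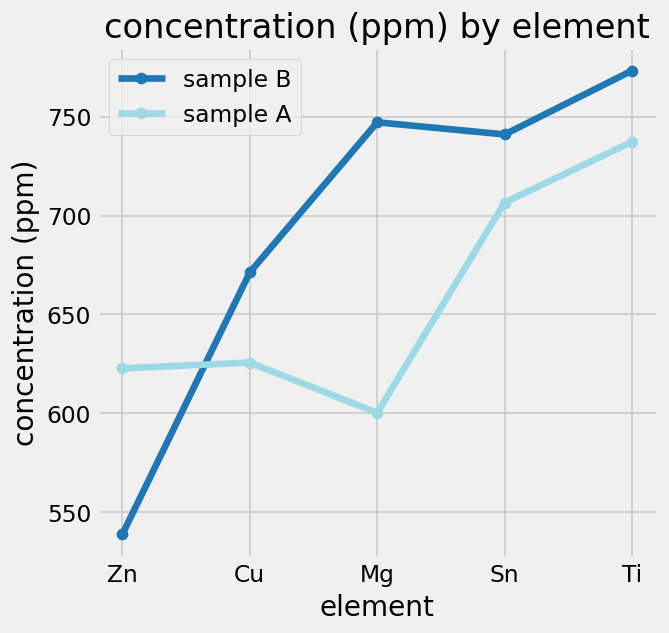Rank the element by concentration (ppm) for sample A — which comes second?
Top 3 for sample A: Ti ≈ 740, Sn ≈ 700, Cu ≈ 620.

Sn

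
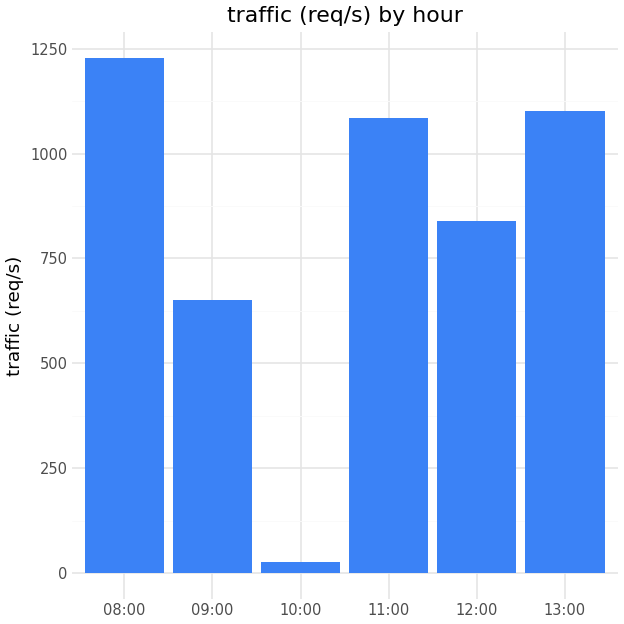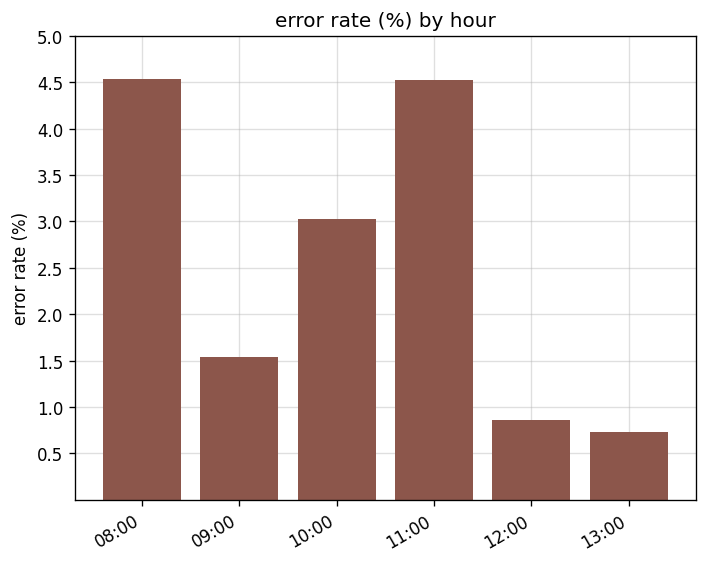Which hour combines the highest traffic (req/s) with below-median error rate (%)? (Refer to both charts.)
Chart 2 median error rate (%) ≈ 2.5; below-median hours: 09:00, 12:00, 13:00. Among those, 13:00 has the highest traffic (req/s) (≈ 1200).

13:00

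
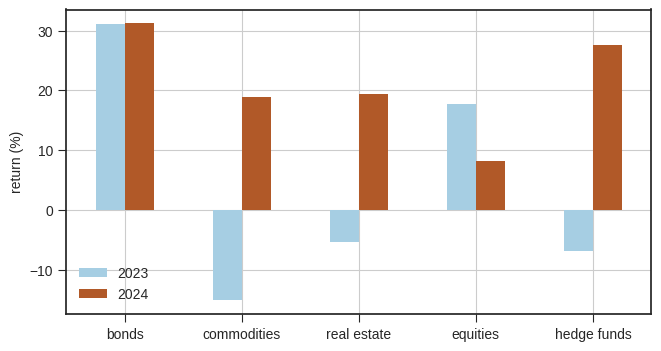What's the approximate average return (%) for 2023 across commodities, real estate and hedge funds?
≈ -8

(-15 + -5 + -5) / 3 ≈ -8.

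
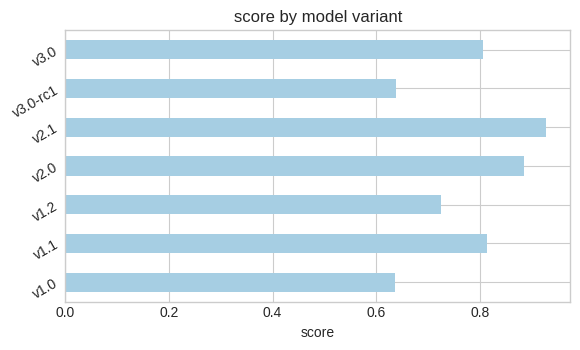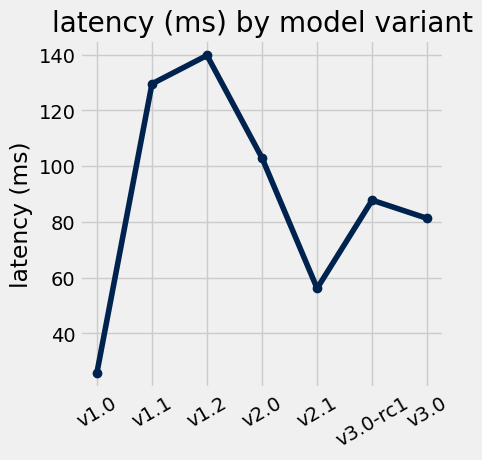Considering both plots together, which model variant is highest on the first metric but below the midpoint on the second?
Chart 2 median latency (ms) ≈ 80; below-median model variants: v1.0, v2.1, v3.0. Among those, v2.1 has the highest score (≈ 0.9).

v2.1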